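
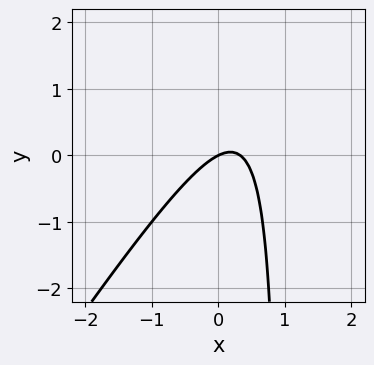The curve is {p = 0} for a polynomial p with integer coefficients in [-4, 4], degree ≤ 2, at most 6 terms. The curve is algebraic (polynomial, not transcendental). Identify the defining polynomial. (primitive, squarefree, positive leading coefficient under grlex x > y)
deg p = 2.
From the axis intercepts and sections: it meets the x-axis at x = 0 (among the integer gridlines); it crosses the y-axis at the gridline y = 0.
Matching integer coefficients to the picture gives p.

3*x^2 - 2*x*y - x + 2*y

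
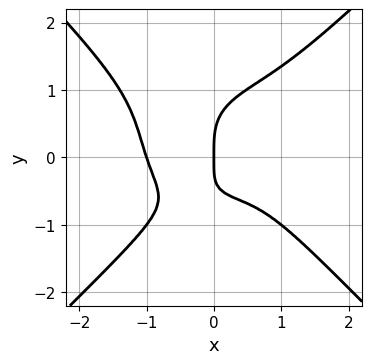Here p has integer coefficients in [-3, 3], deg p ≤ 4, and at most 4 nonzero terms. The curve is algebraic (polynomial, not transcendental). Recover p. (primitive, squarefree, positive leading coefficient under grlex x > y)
First, deg p = 4.
Next, against the integer gridlines: the x-axis gridline crossings are at x ∈ {-1, 0}; it meets the y-axis at y = 0 (among the integer gridlines).
Finally, solving for integer coefficients yields p as stated.

x^4 - y^4 + x*y + x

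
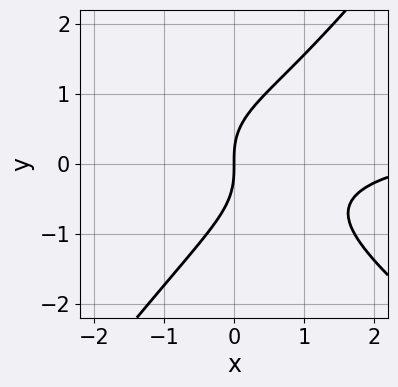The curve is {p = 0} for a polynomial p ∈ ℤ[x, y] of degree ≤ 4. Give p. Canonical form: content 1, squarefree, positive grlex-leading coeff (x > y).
2*x^2*y + x*y^2 - 2*y^3 - x^2 + 3*x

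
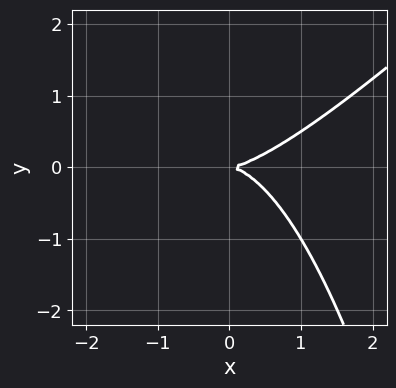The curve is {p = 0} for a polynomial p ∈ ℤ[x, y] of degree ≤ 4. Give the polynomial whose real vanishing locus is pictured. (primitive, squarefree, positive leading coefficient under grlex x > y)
x^3 - x^2*y - 2*y^2

(a) The degree is 3 — no degree-2 curve has this shape.
(b) Checking where it meets the axes: it meets the x-axis at x = 0 (among the integer gridlines); it crosses the y-axis at the gridline y = 0.
(c) The integer polynomial consistent with all of this is the stated p.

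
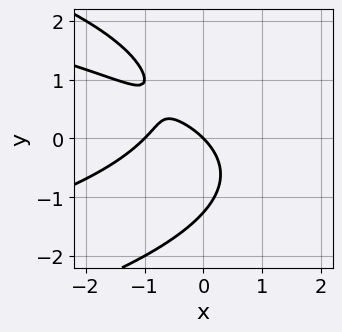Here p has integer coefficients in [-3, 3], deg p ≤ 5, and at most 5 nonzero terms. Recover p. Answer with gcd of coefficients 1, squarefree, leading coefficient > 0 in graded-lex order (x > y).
y^4 + 3*x*y^2 + 2*x^2 + 2*x + 2*y

1. The degree is 4 — a generic line meets the curve in up to 4 points.
2. From the axis intercepts and sections: among the integer gridlines, it crosses the x-axis at x ∈ {-1, 0}; one y-axis crossing is at y = 0.
3. Putting this together gives p.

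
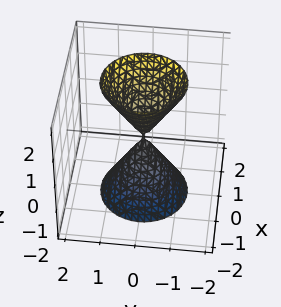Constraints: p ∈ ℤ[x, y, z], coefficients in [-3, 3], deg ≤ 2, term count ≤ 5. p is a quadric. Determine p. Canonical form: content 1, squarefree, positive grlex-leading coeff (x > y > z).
3*x^2 + 3*y^2 - z^2

First, there are 2 components. Treating them together as one polynomial.
Next, the degree is 2 — two nappes meeting at a single point; a quadric.
Then, symmetry: the z-axis is an axis of rotation, so x and y enter only as x² + y²; the z ↦ −z reflection is a symmetry, so z appears only in even powers.
Then, from the axis intercepts and sections: it meets the z-axis at z = 0 (among the integer gridlines); a circular section at z = 2 has radius between 1 and 2; one x-axis crossing is at x = 0.
Finally, putting this together gives p.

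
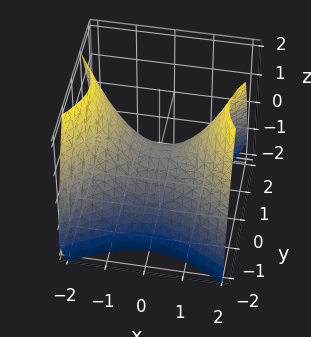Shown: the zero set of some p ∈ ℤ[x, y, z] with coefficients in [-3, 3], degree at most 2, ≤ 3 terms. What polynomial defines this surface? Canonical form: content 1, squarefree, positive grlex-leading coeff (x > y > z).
2*x^2 - 3*y^2 - 3*z

The degree is 2 — a hyperbolic paraboloid; a quadric.
Symmetries: mirror symmetry x ↦ −x ⇒ only even powers of x; the y ↦ −y reflection is a symmetry, so y appears only in even powers.
Against the integer gridlines: it meets the z-axis at z = 0 (among the integer gridlines); one x-axis crossing is at x = 0.
Assembling these constraints gives the stated polynomial.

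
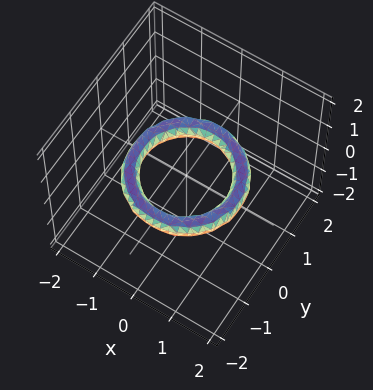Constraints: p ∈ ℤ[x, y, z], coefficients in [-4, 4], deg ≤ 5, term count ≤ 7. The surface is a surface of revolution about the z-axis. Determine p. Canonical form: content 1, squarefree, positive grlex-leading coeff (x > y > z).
1. Degree: a generic line meets the surface in up to 4 points, so deg p = 4.
2. Symmetry: every cross-section ⟂ z is a circle, so x, y appear only via x² + y².
3. Against the integer gridlines: a circular section at z = 0 has radius exactly 1; the surface avoids every integer z-axis point in the box.
4. Matching integer coefficients to the picture gives p. Check: (1, 0, 0) on the x-axis lies on the surface, and p(1, 0, 0) = 0. ✓

x^4 + 2*x^2*y^2 + y^4 - 3*x^2 - 3*y^2 + 3*z^2 + 2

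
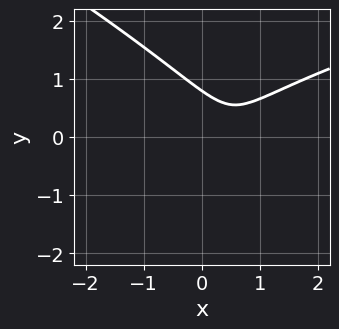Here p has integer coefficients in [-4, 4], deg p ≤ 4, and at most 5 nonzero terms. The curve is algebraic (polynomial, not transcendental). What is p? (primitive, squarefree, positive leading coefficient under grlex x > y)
x*y^2 + 2*y^3 - 2*x^2 + 2*x - 1

(a) Degree: the shape is more complex than any degree-2 curve, so deg p = 3.
(b) Reading off the gridlines: no x-intercept at any integer in the box.
(c) Putting this together gives p.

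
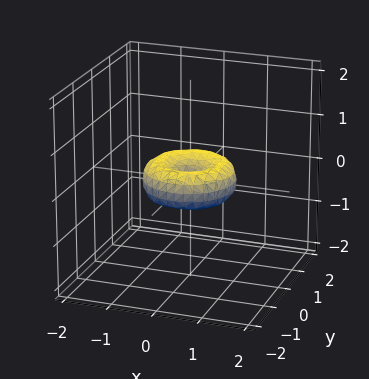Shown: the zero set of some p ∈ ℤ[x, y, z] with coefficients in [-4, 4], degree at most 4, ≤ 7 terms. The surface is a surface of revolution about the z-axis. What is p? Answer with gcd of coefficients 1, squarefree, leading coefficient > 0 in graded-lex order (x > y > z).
The degree is 4 — a generic line meets the surface in up to 4 points.
Symmetries: the surface is invariant under rotation about z: p = q(x² + y², z).
Observable constraints: it meets the z-axis at z = 0 (among the integer gridlines); the x-axis gridline crossings are at x ∈ {-1, 0, 1}; a circular section at z = 0 has radius exactly 1.
Together with the visible shape, these determine p as stated.

2*x^4 + 4*x^2*y^2 + 2*y^4 - 2*x^2 - 2*y^2 + 3*z^2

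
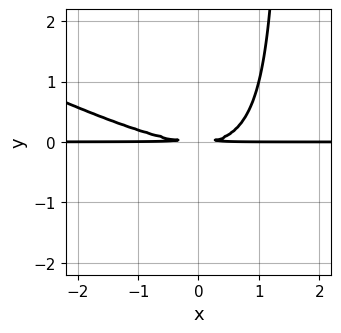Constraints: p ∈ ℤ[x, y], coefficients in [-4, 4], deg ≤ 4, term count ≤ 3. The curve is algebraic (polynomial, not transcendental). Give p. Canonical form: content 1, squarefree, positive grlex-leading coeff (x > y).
1. deg p = 3.
2. From the axis intercepts and sections: every point of the x-axis in the box is on the curve.
3. The integer polynomial consistent with all of this is the stated p.

x^2*y + 2*x*y^2 - 3*y^2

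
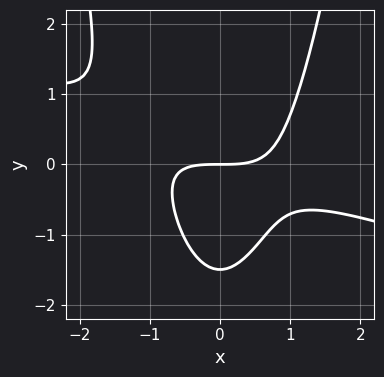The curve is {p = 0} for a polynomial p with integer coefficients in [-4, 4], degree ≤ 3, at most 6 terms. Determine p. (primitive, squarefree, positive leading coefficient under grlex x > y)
x^3 + 3*x^2*y - 2*y^2 - 3*y

1. deg p = 3. The shape is more complex than any degree-2 curve.
2. Checking where it meets the axes: it meets the x-axis at x = 0 (among the integer gridlines); it meets the y-axis at y = 0 (among the integer gridlines).
3. These observations pin down the coefficients.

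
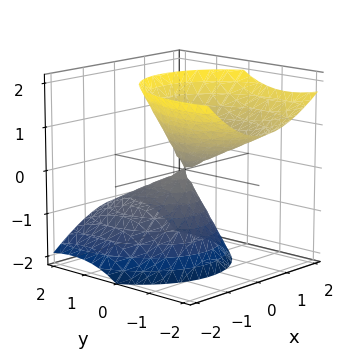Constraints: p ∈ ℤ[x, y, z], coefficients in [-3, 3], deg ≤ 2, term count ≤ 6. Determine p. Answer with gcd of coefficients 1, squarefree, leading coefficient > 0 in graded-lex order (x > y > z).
I count 2 distinct pieces. They look like related sheets of one shape, so recover p as a whole.
The degree is 2 — the shape is more complex than any degree-1 surface.
Against the integer gridlines: it crosses the z-axis at the gridline z = 0; one x-axis crossing is at x = 0; one y-axis crossing is at y = 0.
Together with the visible shape, these determine p as stated.

3*x^2 - x*z + 2*y^2 + 3*y*z - 2*z^2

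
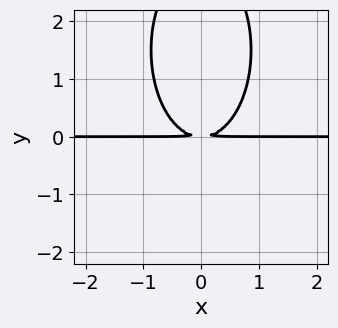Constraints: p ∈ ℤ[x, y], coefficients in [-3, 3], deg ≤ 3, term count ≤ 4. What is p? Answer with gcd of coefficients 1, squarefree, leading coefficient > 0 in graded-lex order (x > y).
3*x^2*y + y^3 - 3*y^2

deg p = 3. The shape is more complex than any degree-2 curve.
Symmetries: mirror symmetry x ↦ −x ⇒ only even powers of x.
Observable constraints: every point of the x-axis in the box is on the curve.
Matching integer coefficients to the picture gives p.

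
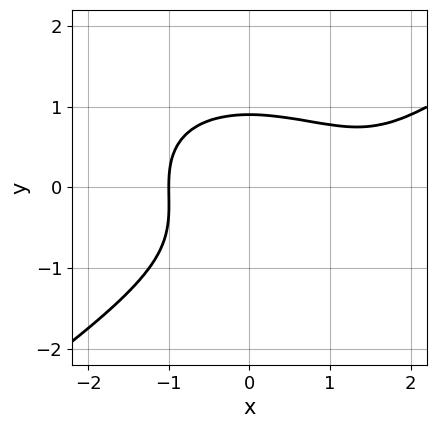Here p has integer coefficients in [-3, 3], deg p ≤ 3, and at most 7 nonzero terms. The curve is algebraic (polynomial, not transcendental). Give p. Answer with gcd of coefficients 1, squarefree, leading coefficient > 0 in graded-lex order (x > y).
First, degree: a generic line meets the curve in up to 3 points, so deg p = 3.
Next, checking where it meets the axes: it meets the x-axis at x = -1 (among the integer gridlines).
Finally, these observations pin down the coefficients.

x^3 - 3*y^3 - 2*x^2 - y^2 + 3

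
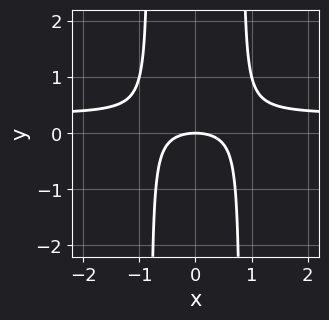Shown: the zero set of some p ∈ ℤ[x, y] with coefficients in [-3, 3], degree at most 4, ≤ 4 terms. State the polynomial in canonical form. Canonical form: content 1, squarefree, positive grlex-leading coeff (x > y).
1. deg p = 3.
2. Symmetries: mirror symmetry x ↦ −x ⇒ only even powers of x.
3. Checking where it meets the axes: it meets the y-axis at y = 0 (among the integer gridlines); it crosses the x-axis at the gridline x = 0.
4. These observations pin down the coefficients.

3*x^2*y - x^2 - 2*y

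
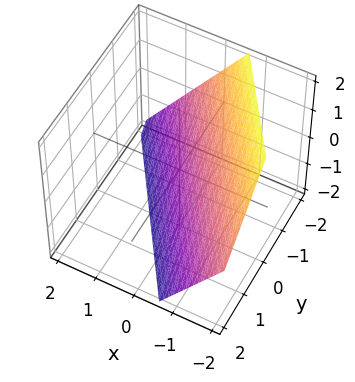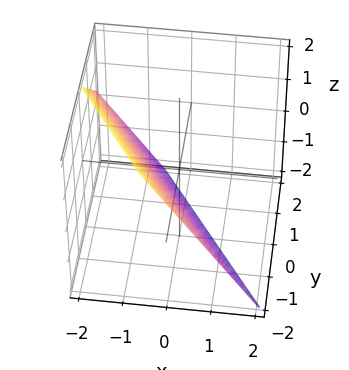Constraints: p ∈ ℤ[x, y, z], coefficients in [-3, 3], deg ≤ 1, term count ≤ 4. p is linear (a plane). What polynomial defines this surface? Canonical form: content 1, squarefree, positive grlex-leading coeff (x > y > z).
3*x + 2*y + 2*z + 2

First, degree: every cross-section is a straight line — this is a plane, so deg p = 1.
Next, from the visible intercepts: it crosses the z-axis at the gridline z = -1; it crosses the y-axis at the gridline y = -1.
Finally, putting this together gives p.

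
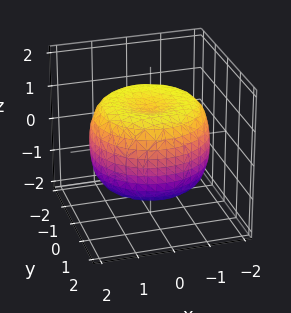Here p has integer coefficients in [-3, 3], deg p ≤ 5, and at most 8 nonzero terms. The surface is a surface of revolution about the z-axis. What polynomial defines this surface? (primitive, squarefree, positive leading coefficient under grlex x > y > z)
(a) The degree is 4 — a generic line meets the surface in up to 4 points.
(b) Symmetry: every cross-section ⟂ z is a circle, so x, y appear only via x² + y².
(c) Observable constraints: the z-axis gridline crossings are at z ∈ {-1, 1}; a circular section at z = -1 has radius between 1 and 2.
(d) These observations pin down the coefficients.

x^4 + 2*x^2*y^2 + y^4 - 2*x^2 - 2*y^2 + 2*z^2 - 2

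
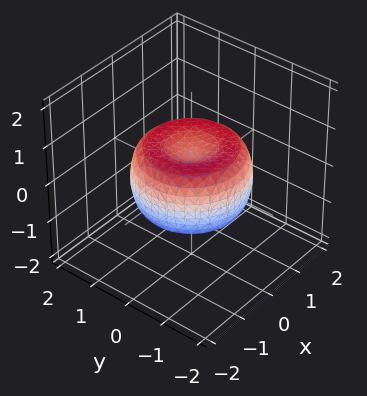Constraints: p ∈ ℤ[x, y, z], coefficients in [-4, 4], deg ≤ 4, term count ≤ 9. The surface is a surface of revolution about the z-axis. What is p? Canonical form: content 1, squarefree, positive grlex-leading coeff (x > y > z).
2*x^4 + 4*x^2*y^2 + 2*y^4 - 3*x^2 - 3*y^2 + 3*z^2 - 1

1. Degree: the shape is more complex than any degree-3 surface, so deg p = 4.
2. Symmetries: rotational symmetry about the z-axis ⇒ p depends on x, y only through x² + y².
3. From the axis intercepts and sections: a circular section at z = 0 has radius between 1 and 2.
4. Solving for integer coefficients yields p as stated.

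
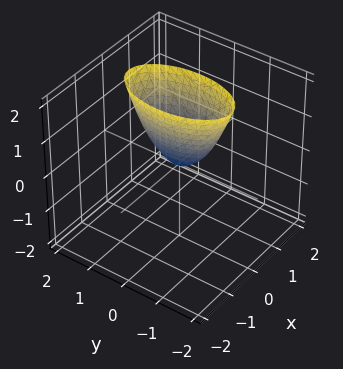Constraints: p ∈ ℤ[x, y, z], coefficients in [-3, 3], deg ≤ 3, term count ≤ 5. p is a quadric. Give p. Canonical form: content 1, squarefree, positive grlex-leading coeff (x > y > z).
The degree is 2 — a paraboloid; a quadric.
Symmetries: it's symmetric under y → −y, forcing even powers of y; the x ↦ −x reflection is a symmetry, so x appears only in even powers.
From the visible intercepts: it meets the z-axis at z = 0 (among the integer gridlines); it crosses the y-axis at the gridline y = 0; one x-axis crossing is at x = 0.
Assembling these constraints gives the stated polynomial.

3*x^2 + y^2 - z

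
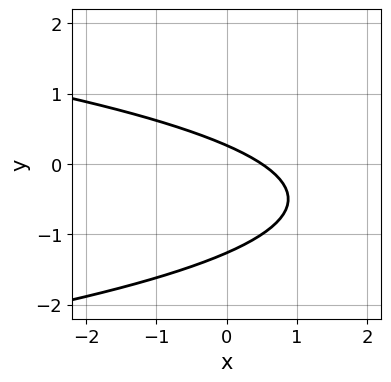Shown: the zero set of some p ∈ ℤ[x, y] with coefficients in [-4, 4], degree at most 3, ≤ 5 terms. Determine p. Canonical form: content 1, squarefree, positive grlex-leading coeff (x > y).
The degree is 2 — a generic line meets the curve in up to 2 points.
Solving for integer coefficients yields p as stated.

3*y^2 + 2*x + 3*y - 1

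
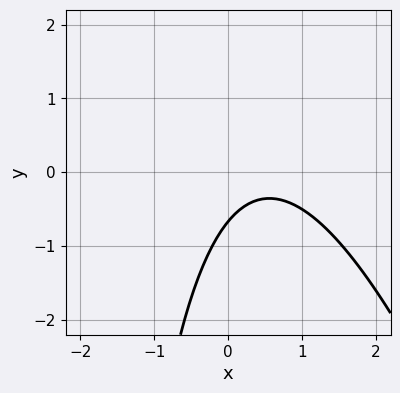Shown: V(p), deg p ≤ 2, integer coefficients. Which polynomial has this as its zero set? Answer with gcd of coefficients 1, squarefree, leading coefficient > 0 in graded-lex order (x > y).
3*x^2 + x*y - 3*x + 3*y + 2

deg p = 2.
Reading off the gridlines: no x-intercept at any integer in the box.
The integer polynomial consistent with all of this is the stated p.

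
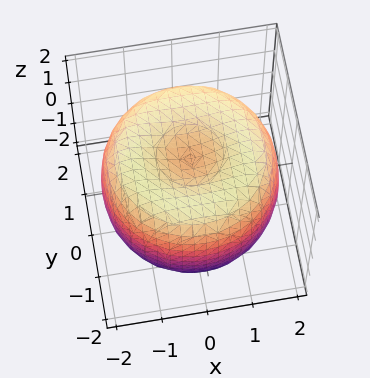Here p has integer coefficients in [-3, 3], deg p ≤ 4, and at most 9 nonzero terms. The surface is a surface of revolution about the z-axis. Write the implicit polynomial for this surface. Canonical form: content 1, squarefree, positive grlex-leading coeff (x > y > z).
First, deg p = 4. A generic line meets the surface in up to 4 points.
Then, symmetry: every cross-section ⟂ z is a circle, so x, y appear only via x² + y².
Then, checking where it meets the axes: a circular section at z = 0 has radius between 1 and 2; the z-axis gridline crossings are at z ∈ {-1, 1}.
Finally, together with the visible shape, these determine p as stated.

x^4 + 2*x^2*y^2 + y^4 - 3*x^2 - 3*y^2 + 2*z^2 - 2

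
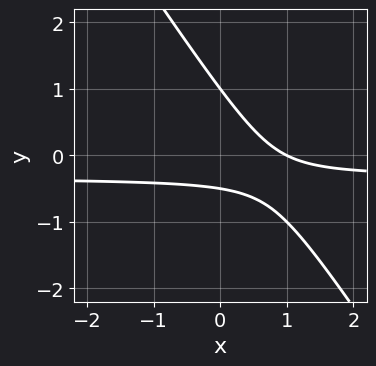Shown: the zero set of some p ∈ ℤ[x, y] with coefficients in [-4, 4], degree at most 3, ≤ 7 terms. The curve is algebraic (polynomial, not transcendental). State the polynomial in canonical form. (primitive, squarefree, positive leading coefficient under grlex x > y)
3*x*y + 2*y^2 + x - y - 1

(a) deg p = 2. A generic line meets the curve in up to 2 points.
(b) Observable constraints: it meets the x-axis at x = 1 (among the integer gridlines); it crosses the y-axis at the gridline y = 1.
(c) Solving for integer coefficients yields p as stated.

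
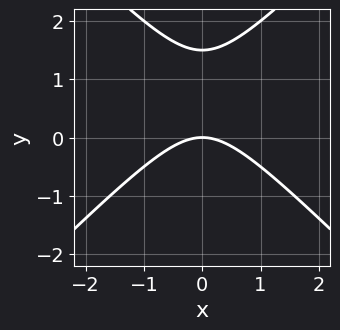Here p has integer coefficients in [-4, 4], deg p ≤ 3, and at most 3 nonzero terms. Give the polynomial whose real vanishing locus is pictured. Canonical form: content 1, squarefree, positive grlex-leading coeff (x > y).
(a) Degree: the shape is more complex than any degree-1 curve, so deg p = 2.
(b) Symmetries: the x ↦ −x reflection is a symmetry, so x appears only in even powers.
(c) Observable constraints: it crosses the x-axis at the gridline x = 0; it crosses the y-axis at the gridline y = 0.
(d) The integer polynomial consistent with all of this is the stated p.

2*x^2 - 2*y^2 + 3*y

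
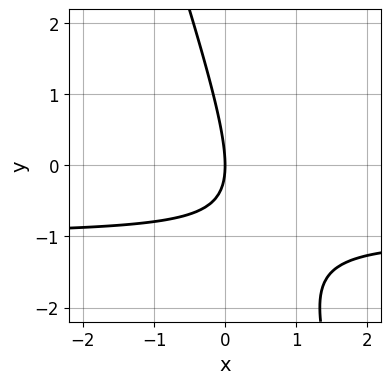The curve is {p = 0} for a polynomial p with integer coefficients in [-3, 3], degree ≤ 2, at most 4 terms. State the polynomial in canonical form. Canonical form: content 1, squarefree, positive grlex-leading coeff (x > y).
3*x*y + y^2 + 3*x

First, deg p = 2.
Then, reading off the gridlines: it crosses the x-axis at the gridline x = 0; it meets the y-axis at y = 0 (among the integer gridlines).
Finally, the integer polynomial consistent with all of this is the stated p.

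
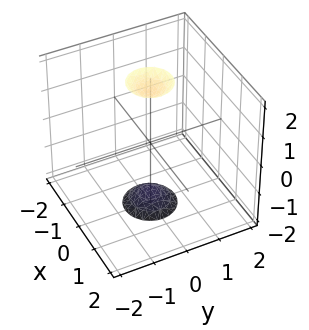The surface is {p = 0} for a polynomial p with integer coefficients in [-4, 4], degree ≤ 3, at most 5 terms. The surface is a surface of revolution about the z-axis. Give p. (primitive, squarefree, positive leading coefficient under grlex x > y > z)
First, the picture has 2 separate pieces. They look like related sheets of one shape, so recover p as a whole.
Then, deg p = 2. No degree-1 surface has this shape.
Then, symmetries: rotational symmetry about the z-axis ⇒ p depends on x, y only through x² + y².
Next, against the integer gridlines: no y-intercept at any integer in the box; a circular section at z = -2 has radius between 0 and 1; it misses every integer gridline on the x-axis.
Finally, putting this together gives p.

3*x^2 + 3*y^2 - z^2 + 3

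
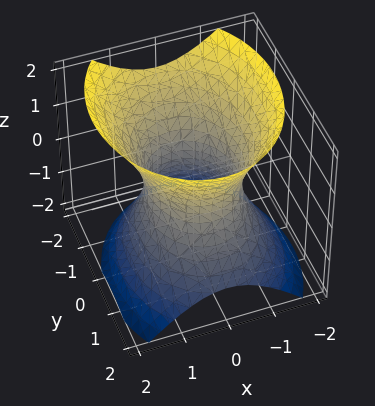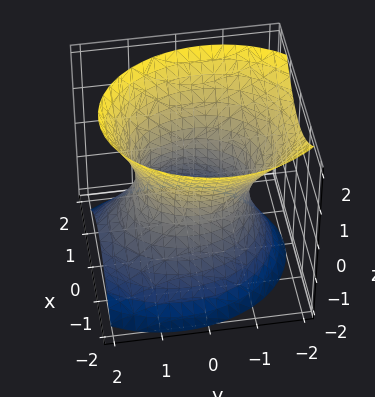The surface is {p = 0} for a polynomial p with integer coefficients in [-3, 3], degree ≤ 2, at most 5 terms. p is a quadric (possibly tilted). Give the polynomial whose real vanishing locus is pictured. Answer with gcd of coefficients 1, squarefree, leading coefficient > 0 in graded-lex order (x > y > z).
3*x^2 + 2*y^2 + y*z - 2*z^2 - 3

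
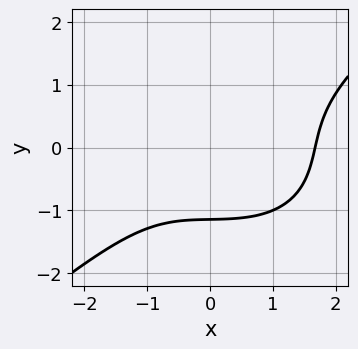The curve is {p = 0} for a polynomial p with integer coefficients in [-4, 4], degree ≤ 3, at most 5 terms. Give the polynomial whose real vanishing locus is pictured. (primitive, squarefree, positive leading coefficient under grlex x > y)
x^3 - 2*y^3 - x*y - x - 3

1. The degree is 3 — a generic line meets the curve in up to 3 points.
2. The integer polynomial consistent with all of this is the stated p.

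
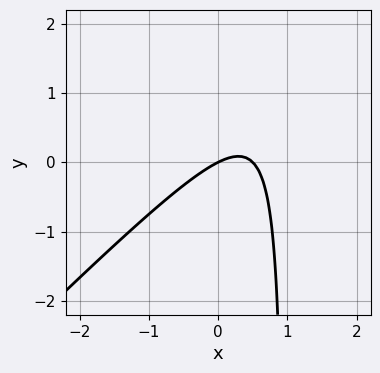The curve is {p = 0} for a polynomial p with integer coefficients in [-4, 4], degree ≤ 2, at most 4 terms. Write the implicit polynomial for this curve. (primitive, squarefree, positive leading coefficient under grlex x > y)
First, the degree is 2 — the shape is more complex than any degree-1 curve.
Next, from the axis intercepts and sections: it meets the x-axis at x = 0 (among the integer gridlines); it meets the y-axis at y = 0 (among the integer gridlines).
Finally, together with the visible shape, these determine p as stated.

2*x^2 - 2*x*y - x + 2*y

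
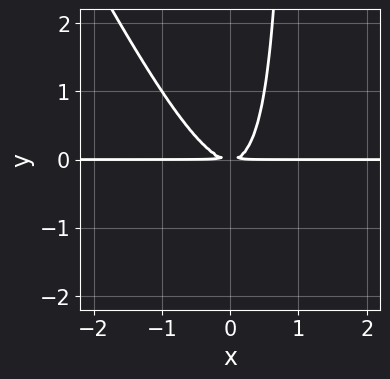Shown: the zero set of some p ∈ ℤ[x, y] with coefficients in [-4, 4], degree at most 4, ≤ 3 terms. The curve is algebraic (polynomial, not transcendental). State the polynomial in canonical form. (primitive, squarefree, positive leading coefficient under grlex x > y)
2*x^2*y + x*y^2 - y^2

1. Degree: no degree-2 curve has this shape, so deg p = 3.
2. Against the integer gridlines: every point of the x-axis in the box is on the curve.
3. Assembling these constraints gives the stated polynomial.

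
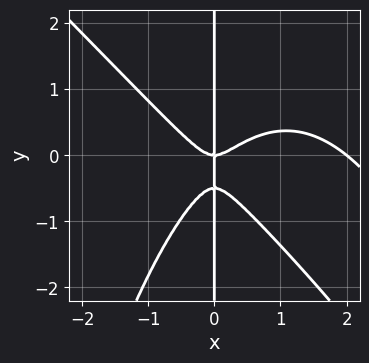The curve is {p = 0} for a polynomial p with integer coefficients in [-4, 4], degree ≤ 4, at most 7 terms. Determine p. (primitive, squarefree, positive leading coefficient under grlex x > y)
x^4 + x^3*y - 2*x^3 + 2*x*y^2 + x*y

The degree is 4 — a generic line meets the curve in up to 4 points.
Reading off the gridlines: the visible y-axis segment lies entirely on the curve; among the integer gridlines, it crosses the x-axis at x ∈ {0, 2}.
Matching integer coefficients to the picture gives p.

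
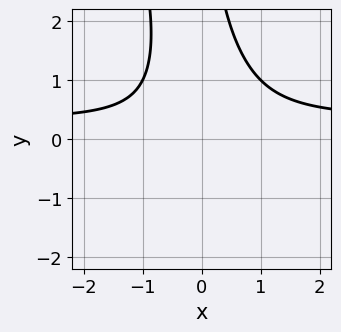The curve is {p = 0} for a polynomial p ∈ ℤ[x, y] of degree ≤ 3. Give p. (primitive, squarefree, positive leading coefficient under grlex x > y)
First, degree: a generic line meets the curve in up to 3 points, so deg p = 3.
Then, checking where it meets the axes: no y-intercept at any integer in the box; the curve avoids every integer x-axis point in the box.
Finally, solving for integer coefficients yields p as stated.

3*x^2*y + x*y^2 - x^2 - x*y - 2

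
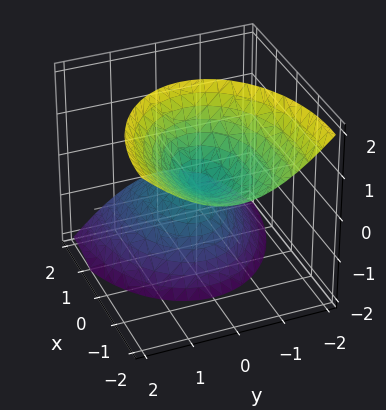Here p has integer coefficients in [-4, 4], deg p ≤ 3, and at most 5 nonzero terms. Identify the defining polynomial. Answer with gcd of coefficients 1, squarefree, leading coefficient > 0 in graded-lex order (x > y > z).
x^2 + 2*x*z + 2*y^2 - z^2

1. There are 2 components. Treating them together as one polynomial.
2. Degree: a generic line meets the surface in up to 2 points, so deg p = 2.
3. Checking where it meets the axes: one y-axis crossing is at y = 0; it crosses the x-axis at the gridline x = 0; it meets the z-axis at z = 0 (among the integer gridlines).
4. Putting this together gives p.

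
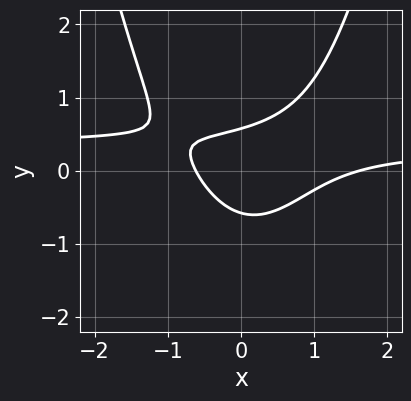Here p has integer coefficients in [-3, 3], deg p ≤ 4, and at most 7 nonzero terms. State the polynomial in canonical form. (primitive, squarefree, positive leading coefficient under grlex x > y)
(a) The degree is 3 — the shape is more complex than any degree-2 curve.
(b) The integer polynomial consistent with all of this is the stated p.

3*x^2*y - x^2 - 3*y^2 + x + 1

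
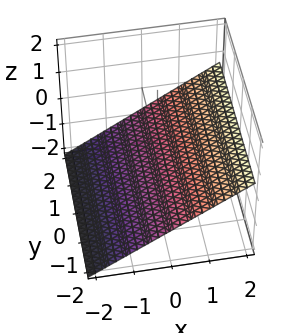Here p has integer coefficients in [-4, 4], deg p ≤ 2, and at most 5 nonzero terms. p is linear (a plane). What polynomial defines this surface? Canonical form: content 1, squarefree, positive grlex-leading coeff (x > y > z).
2*x - 3*z - 2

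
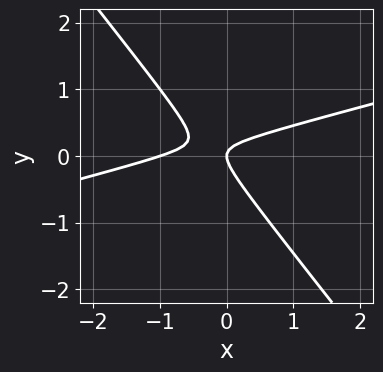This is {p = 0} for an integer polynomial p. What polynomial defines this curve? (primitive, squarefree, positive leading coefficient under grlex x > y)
Degree: a generic line meets the curve in up to 2 points, so deg p = 2.
From the axis intercepts and sections: it meets the y-axis at y = 0 (among the integer gridlines); among the integer gridlines, it crosses the x-axis at x ∈ {-1, 0}.
These observations pin down the coefficients.

x^2 - 3*x*y - 3*y^2 + x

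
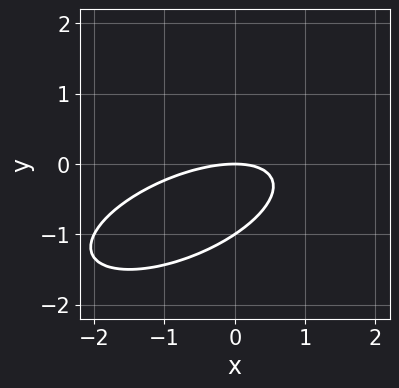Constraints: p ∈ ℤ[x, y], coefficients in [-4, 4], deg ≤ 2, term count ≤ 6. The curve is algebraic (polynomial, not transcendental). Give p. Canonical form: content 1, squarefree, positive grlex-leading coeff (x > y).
x^2 - 2*x*y + 3*y^2 + 3*y

First, the degree is 2 — a generic line meets the curve in up to 2 points.
Then, reading off the gridlines: it meets the x-axis at x = 0 (among the integer gridlines); the y-axis gridline crossings are at y ∈ {-1, 0}.
Finally, the integer polynomial consistent with all of this is the stated p.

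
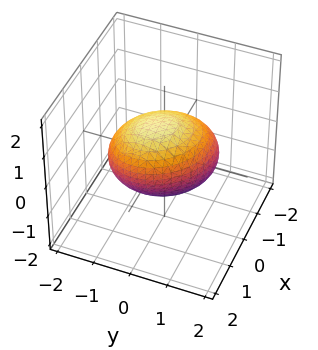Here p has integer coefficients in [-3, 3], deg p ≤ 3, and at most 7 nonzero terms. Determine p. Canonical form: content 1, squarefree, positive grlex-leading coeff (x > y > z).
First, deg p = 2.
Finally, solving for integer coefficients yields p as stated.

2*x^2 + x*y - x*z + 2*y^2 + 2*z^2 - 3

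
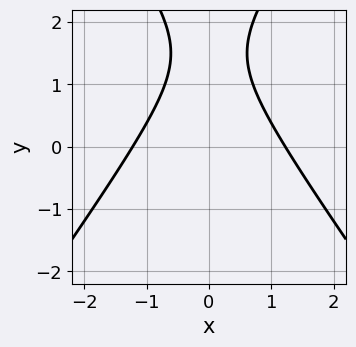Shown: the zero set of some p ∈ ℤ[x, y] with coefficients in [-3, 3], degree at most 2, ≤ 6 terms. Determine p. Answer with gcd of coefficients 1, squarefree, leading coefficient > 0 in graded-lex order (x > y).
(a) The degree is 2 — no degree-1 curve has this shape.
(b) Symmetries: it's symmetric under x → −x, forcing even powers of x.
(c) Observable constraints: the curve avoids every integer y-axis point in the box.
(d) Fitting integer coefficients to these (and the overall shape) gives p.

2*x^2 - y^2 + 3*y - 3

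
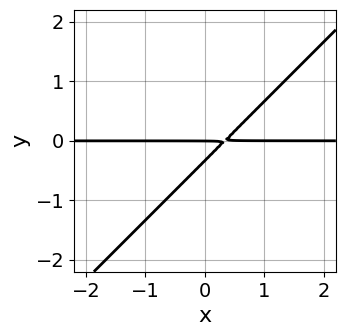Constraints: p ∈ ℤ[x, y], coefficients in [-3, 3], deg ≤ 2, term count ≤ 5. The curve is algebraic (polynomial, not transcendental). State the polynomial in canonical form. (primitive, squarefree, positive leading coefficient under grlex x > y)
3*x*y - 3*y^2 - y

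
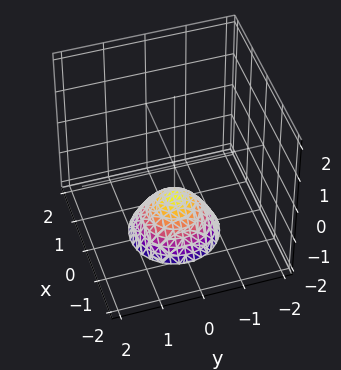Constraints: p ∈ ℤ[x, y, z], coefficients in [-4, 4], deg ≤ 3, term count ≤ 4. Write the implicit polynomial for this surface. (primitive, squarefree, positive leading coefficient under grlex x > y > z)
x^2 + y^2 + z + 1

deg p = 2. A generic line meets the surface in up to 2 points.
Symmetries: the z-axis is an axis of rotation, so x and y enter only as x² + y².
From the axis intercepts and sections: a circular section at z = -2 has radius exactly 1; it misses every integer gridline on the x-axis; no y-intercept at any integer in the box; it crosses the z-axis at the gridline z = -1.
The integer polynomial consistent with all of this is the stated p.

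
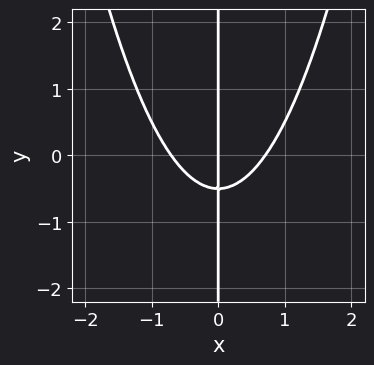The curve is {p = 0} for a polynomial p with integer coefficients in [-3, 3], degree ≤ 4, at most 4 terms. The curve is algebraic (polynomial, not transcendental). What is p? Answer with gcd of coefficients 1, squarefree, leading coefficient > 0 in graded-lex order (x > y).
2*x^3 - 2*x*y - x

First, deg p = 3. A generic line meets the curve in up to 3 points.
Then, against the integer gridlines: one x-axis crossing is at x = 0; every point of the y-axis in the box is on the curve.
Finally, putting this together gives p.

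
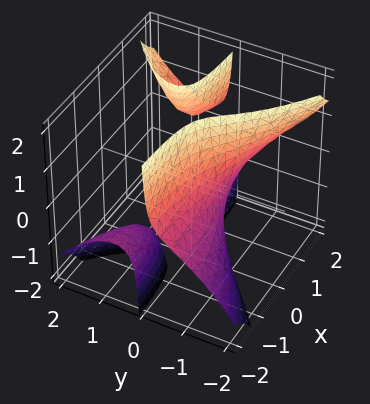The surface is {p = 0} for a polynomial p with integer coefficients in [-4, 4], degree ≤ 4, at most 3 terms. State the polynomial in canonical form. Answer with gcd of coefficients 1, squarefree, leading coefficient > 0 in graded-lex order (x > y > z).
(a) I count 3 distinct pieces.
(b) The degree is 3 — the shape is more complex than any degree-2 surface.
(c) Reading off the gridlines: the surface avoids every integer x-axis point in the box; the surface avoids every integer z-axis point in the box.
(d) Matching integer coefficients to the picture gives p.

3*x*y*z - 2*y^3 - 1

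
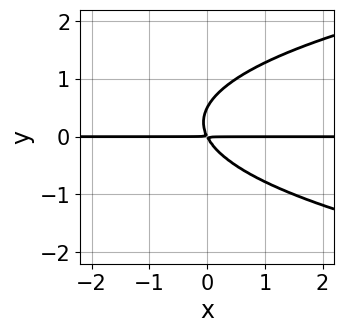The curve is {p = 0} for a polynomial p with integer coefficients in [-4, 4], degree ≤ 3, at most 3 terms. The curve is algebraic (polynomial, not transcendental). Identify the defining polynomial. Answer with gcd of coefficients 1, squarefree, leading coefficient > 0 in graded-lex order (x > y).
2*y^3 - 2*x*y - y^2

(a) Degree: a generic line meets the curve in up to 3 points, so deg p = 3.
(b) From the axis intercepts and sections: the visible x-axis segment lies entirely on the curve.
(c) Fitting integer coefficients to these (and the overall shape) gives p.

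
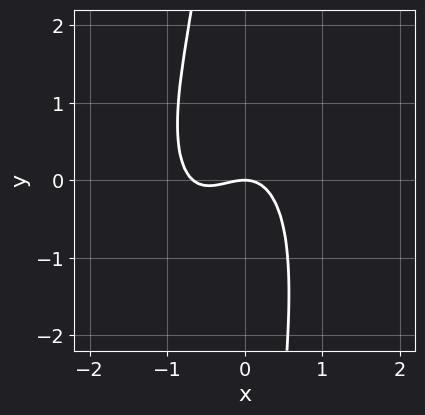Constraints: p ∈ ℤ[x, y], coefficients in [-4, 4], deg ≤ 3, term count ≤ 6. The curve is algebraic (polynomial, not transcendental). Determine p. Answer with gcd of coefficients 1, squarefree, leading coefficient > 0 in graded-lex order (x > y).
3*x^3 - x^2*y + x*y^2 + 2*x^2 + 2*y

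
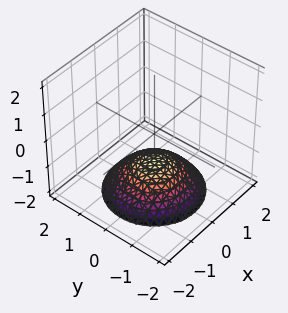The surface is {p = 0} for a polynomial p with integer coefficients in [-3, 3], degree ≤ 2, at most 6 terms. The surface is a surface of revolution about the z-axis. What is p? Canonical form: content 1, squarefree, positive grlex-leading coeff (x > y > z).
Degree: the shape is more complex than any degree-1 surface, so deg p = 2.
By symmetry, every cross-section ⟂ z is a circle, so x, y appear only via x² + y².
From the axis intercepts and sections: a circular section at z = -2 has radius between 1 and 2; it misses every integer gridline on the x-axis; the surface avoids every integer y-axis point in the box.
These observations pin down the coefficients.

x^2 + y^2 + 2*z + 2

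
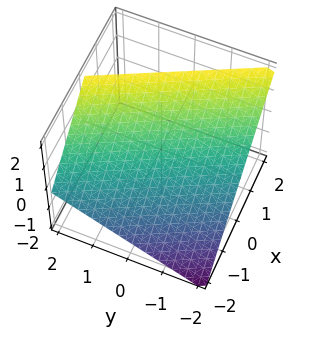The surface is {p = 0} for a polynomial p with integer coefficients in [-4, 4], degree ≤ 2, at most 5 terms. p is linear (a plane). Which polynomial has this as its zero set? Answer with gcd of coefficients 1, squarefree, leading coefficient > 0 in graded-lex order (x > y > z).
2*x + y - 2*z + 2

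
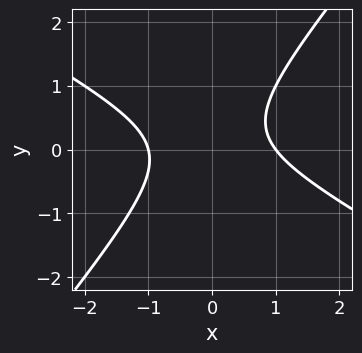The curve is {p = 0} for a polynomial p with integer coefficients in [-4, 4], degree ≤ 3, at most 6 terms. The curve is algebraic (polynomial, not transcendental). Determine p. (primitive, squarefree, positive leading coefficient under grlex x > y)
2*x^2 + 2*x*y - 3*y^2 + y - 2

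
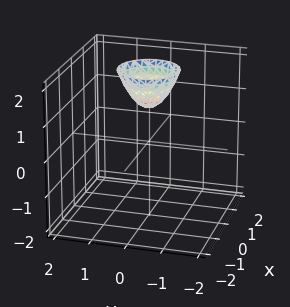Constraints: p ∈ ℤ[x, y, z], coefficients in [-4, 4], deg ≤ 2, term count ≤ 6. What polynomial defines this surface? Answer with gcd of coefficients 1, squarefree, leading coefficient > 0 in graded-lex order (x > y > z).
3*x^2 + 3*y^2 - 2*z + 2

Degree: a generic line meets the surface in up to 2 points, so deg p = 2.
Symmetries: rotational symmetry about the z-axis ⇒ p depends on x, y only through x² + y².
Observable constraints: a circular section at z = 2 has radius between 0 and 1; one z-axis crossing is at z = 1; the surface avoids every integer y-axis point in the box.
These observations pin down the coefficients.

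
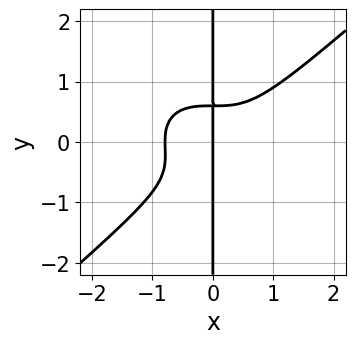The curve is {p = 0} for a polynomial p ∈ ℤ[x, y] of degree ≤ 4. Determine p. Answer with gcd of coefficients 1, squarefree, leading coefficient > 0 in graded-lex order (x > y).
(a) The degree is 4 — no degree-3 curve has this shape.
(b) Against the integer gridlines: one x-axis crossing is at x = 0; every point of the y-axis in the box is on the curve.
(c) Putting this together gives p.

2*x^4 - 3*x*y^3 - x*y^2 + x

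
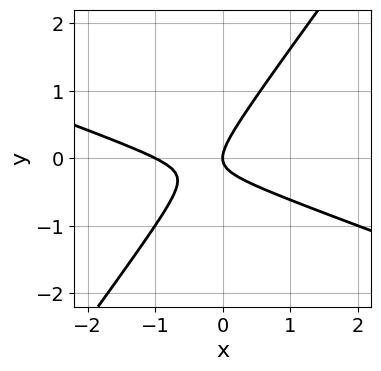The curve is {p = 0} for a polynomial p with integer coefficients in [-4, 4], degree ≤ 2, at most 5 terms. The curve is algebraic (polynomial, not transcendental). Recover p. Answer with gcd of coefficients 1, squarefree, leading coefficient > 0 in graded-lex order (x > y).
x^2 + 2*x*y - 2*y^2 + x

1. deg p = 2. No degree-1 curve has this shape.
2. From the axis intercepts and sections: it crosses the y-axis at the gridline y = 0; among the integer gridlines, it crosses the x-axis at x ∈ {-1, 0}.
3. The integer polynomial consistent with all of this is the stated p.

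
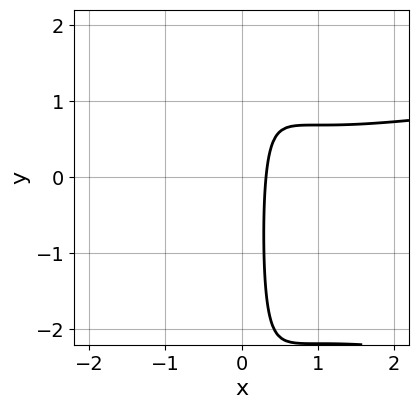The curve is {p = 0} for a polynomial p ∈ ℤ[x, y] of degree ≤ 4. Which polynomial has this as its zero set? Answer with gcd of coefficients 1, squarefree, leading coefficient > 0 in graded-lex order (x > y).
deg p = 4.
Checking where it meets the axes: it misses every integer gridline on the y-axis.
Assembling these constraints gives the stated polynomial.

2*x^2*y^2 - x^3 + 3*x^2*y - 3*x + 1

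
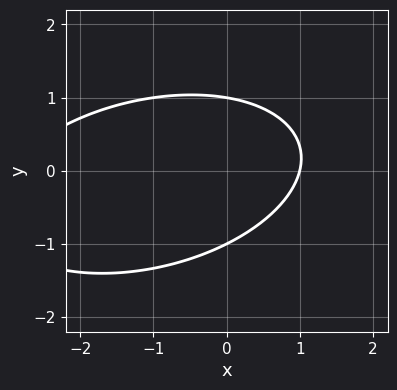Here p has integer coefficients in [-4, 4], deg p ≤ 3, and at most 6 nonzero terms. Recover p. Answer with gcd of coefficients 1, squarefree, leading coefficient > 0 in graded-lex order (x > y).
x^2 - x*y + 3*y^2 + 2*x - 3

1. The degree is 2 — the shape is more complex than any degree-1 curve.
2. Observable constraints: it crosses the x-axis at the gridline x = 1; among the integer gridlines, it crosses the y-axis at y ∈ {-1, 1}.
3. Matching integer coefficients to the picture gives p.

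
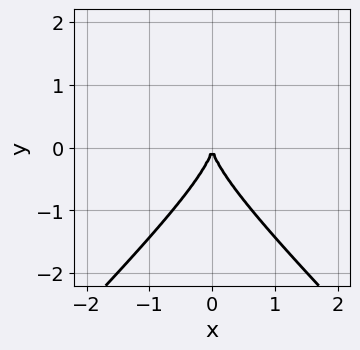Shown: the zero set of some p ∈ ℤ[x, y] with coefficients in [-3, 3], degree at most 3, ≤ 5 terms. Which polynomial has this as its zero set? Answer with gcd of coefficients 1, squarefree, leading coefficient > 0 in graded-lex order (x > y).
(a) The degree is 3 — a generic line meets the curve in up to 3 points.
(b) Symmetries: the x ↦ −x reflection is a symmetry, so x appears only in even powers.
(c) Checking where it meets the axes: it crosses the x-axis at the gridline x = 0; it meets the y-axis at y = 0 (among the integer gridlines).
(d) Solving for integer coefficients yields p as stated.

2*x^2*y - 2*y^3 - 3*x^2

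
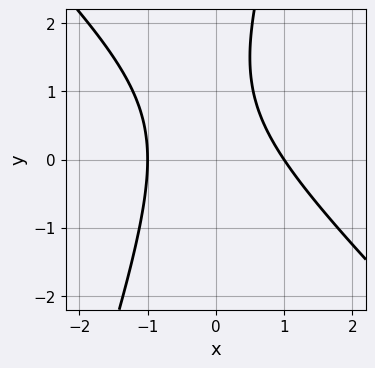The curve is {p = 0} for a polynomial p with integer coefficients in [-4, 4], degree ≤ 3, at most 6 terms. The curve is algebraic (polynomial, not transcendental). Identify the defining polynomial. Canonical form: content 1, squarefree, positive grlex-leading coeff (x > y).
3*x^2 + 2*x*y - y^2 + 2*y - 3

1. Degree: the shape is more complex than any degree-1 curve, so deg p = 2.
2. Reading off the gridlines: no y-intercept at any integer in the box; the x-axis gridline crossings are at x ∈ {-1, 1}.
3. These observations pin down the coefficients.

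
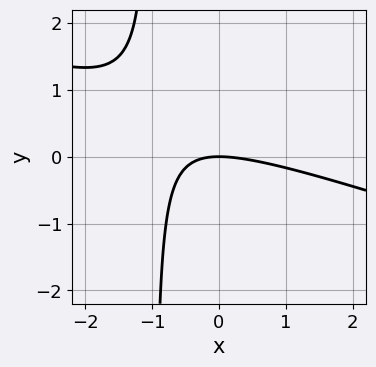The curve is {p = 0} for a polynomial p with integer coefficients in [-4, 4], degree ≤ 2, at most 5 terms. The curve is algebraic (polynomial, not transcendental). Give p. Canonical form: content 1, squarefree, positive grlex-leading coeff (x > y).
x^2 + 3*x*y + 3*y

1. deg p = 2. No degree-1 curve has this shape.
2. From the visible intercepts: it meets the x-axis at x = 0 (among the integer gridlines); it meets the y-axis at y = 0 (among the integer gridlines).
3. These observations pin down the coefficients.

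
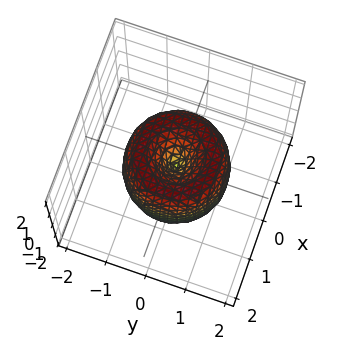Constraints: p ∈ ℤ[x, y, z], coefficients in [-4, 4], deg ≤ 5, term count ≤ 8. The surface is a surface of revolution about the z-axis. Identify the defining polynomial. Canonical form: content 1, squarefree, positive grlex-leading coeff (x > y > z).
2*x^4 + 4*x^2*y^2 + 2*y^4 - 3*x^2 - 3*y^2 + z^2

First, the degree is 4 — the shape is more complex than any degree-3 surface.
Then, symmetry: the surface is invariant under rotation about z: p = q(x² + y², z).
Next, from the axis intercepts and sections: one y-axis crossing is at y = 0; it meets the z-axis at z = 0 (among the integer gridlines).
Finally, assembling these constraints gives the stated polynomial.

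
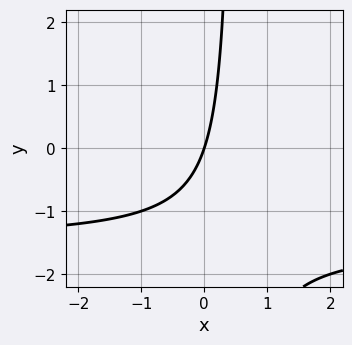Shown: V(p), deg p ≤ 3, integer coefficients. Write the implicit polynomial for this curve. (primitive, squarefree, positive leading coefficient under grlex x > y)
The degree is 2 — no degree-1 curve has this shape.
Observable constraints: one y-axis crossing is at y = 0; one x-axis crossing is at x = 0.
Putting this together gives p.

2*x*y + 3*x - y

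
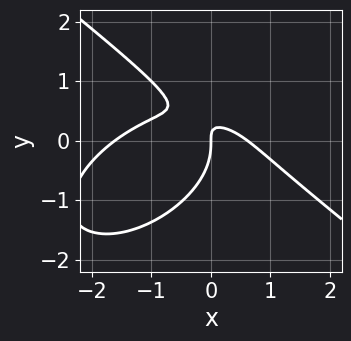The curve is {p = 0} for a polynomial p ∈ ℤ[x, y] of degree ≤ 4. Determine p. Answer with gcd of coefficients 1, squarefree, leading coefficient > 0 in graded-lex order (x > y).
1. deg p = 3. The shape is more complex than any degree-2 curve.
2. Against the integer gridlines: it crosses the x-axis at the gridline x = 0; one y-axis crossing is at y = 0.
3. The integer polynomial consistent with all of this is the stated p.

x^3 + 2*y^3 + x^2 + 3*x*y - x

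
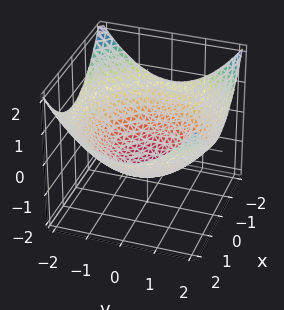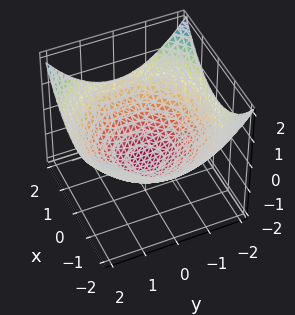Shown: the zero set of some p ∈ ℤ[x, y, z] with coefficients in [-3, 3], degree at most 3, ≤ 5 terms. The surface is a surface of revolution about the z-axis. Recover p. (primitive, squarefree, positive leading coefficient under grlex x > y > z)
x^2 + y^2 - 3*z - 3

First, degree: no degree-1 surface has this shape, so deg p = 2.
Next, symmetry: every cross-section ⟂ z is a circle, so x, y appear only via x² + y².
Next, against the integer gridlines: it meets the z-axis at z = -1 (among the integer gridlines); a circular section at z = 0 has radius between 1 and 2.
Finally, solving for integer coefficients yields p as stated.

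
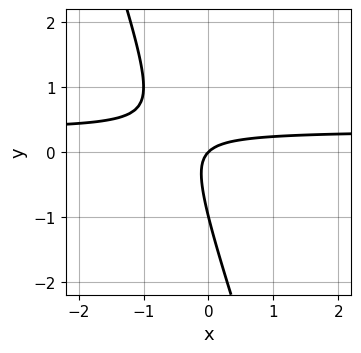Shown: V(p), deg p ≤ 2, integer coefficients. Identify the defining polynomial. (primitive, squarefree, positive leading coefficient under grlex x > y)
First, deg p = 2.
Next, reading off the gridlines: one x-axis crossing is at x = 0; among the integer gridlines, it crosses the y-axis at y ∈ {-1, 0}.
Finally, the integer polynomial consistent with all of this is the stated p.

3*x*y + y^2 - x + y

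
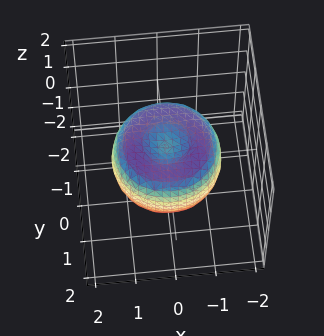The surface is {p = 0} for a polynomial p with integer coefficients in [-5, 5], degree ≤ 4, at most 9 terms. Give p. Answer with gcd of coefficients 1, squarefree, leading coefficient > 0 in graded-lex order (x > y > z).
2*x^4 + 4*x^2*y^2 + 2*y^4 - 3*x^2 - 3*y^2 + 3*z^2 - 1

Degree: no degree-3 surface has this shape, so deg p = 4.
Symmetry: every cross-section ⟂ z is a circle, so x, y appear only via x² + y².
From the visible intercepts: a circular section at z = 0 has radius between 1 and 2.
Solving for integer coefficients yields p as stated.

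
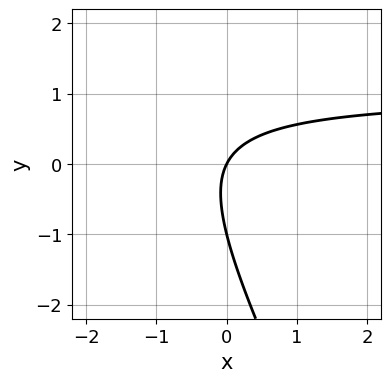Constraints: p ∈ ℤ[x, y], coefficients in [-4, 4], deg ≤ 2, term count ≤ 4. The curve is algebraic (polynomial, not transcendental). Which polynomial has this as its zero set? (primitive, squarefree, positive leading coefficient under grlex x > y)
2*x*y + y^2 - 2*x + y

(a) deg p = 2. A generic line meets the curve in up to 2 points.
(b) From the visible intercepts: it meets the x-axis at x = 0 (among the integer gridlines); among the integer gridlines, it crosses the y-axis at y ∈ {-1, 0}.
(c) Solving for integer coefficients yields p as stated.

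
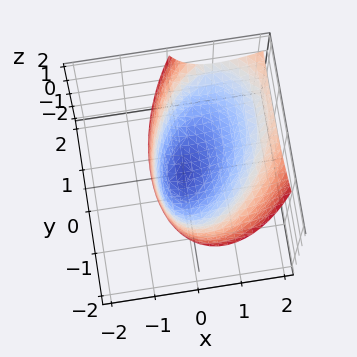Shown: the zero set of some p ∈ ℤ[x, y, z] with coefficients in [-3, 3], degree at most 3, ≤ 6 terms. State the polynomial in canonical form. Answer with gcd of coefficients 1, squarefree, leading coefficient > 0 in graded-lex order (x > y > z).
2*x^2 - x*y - 2*x*z + y^2 - 2*z

1. The degree is 2 — the shape is more complex than any degree-1 surface.
2. Reading off the gridlines: it crosses the y-axis at the gridline y = 0; one z-axis crossing is at z = 0.
3. Assembling these constraints gives the stated polynomial.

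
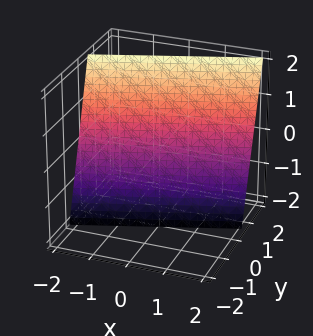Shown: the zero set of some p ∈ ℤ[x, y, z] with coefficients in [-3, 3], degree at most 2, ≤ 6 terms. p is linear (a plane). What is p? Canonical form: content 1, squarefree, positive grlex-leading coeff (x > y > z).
x - 3*y + z + 2

deg p = 1. Every cross-section is a straight line — this is a plane.
From the visible intercepts: it crosses the z-axis at the gridline z = -2; it crosses the x-axis at the gridline x = -2.
Fitting integer coefficients to these (and the overall shape) gives p.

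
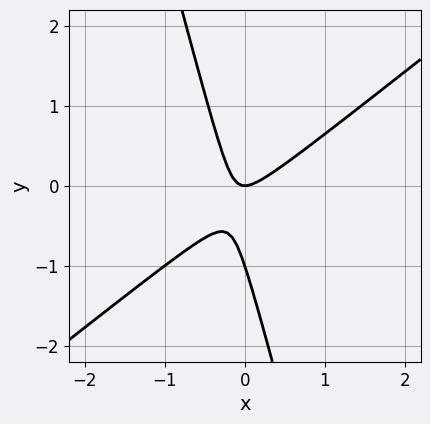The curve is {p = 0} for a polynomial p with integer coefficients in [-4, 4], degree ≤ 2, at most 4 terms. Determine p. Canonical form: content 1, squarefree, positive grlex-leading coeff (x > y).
(a) The degree is 2 — a generic line meets the curve in up to 2 points.
(b) Against the integer gridlines: one x-axis crossing is at x = 0; the y-axis gridline crossings are at y ∈ {-1, 0}.
(c) Assembling these constraints gives the stated polynomial.

3*x^2 - 3*x*y - y^2 - y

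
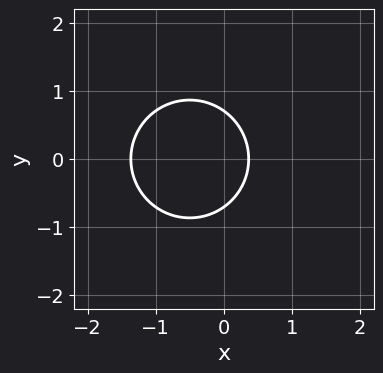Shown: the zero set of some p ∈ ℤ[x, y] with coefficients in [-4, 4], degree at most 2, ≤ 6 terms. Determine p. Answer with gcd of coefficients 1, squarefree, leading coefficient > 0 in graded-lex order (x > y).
First, deg p = 2.
Next, symmetries: it's symmetric under y → −y, forcing even powers of y.
Finally, these observations pin down the coefficients.

2*x^2 + 2*y^2 + 2*x - 1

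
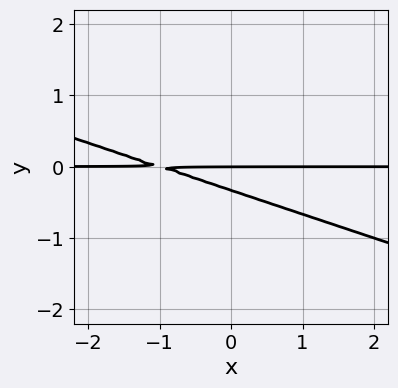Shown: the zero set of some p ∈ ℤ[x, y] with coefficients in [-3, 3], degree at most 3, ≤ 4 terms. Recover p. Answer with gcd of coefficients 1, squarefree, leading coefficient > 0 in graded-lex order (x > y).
x*y + 3*y^2 + y

(a) deg p = 2. No degree-1 curve has this shape.
(b) Observable constraints: the visible x-axis segment lies entirely on the curve; it meets the y-axis at y = 0 (among the integer gridlines).
(c) Putting this together gives p.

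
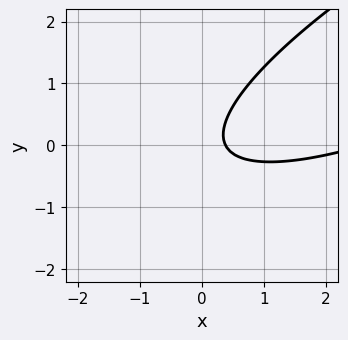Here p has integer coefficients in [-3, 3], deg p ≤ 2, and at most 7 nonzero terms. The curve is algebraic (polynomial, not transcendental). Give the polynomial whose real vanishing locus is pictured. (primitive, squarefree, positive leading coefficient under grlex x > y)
x^2 - 3*x*y + 3*y^2 - 3*x + 1

(a) Degree: no degree-1 curve has this shape, so deg p = 2.
(b) Checking where it meets the axes: no y-intercept at any integer in the box.
(c) Assembling these constraints gives the stated polynomial.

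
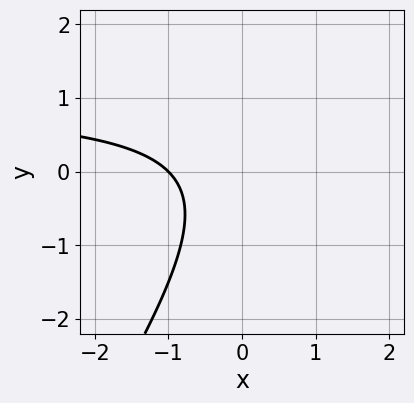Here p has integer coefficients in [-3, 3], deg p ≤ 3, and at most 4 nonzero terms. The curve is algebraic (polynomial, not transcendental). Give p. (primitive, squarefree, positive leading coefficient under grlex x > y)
3*x*y - 2*y^2 - 3*x - 3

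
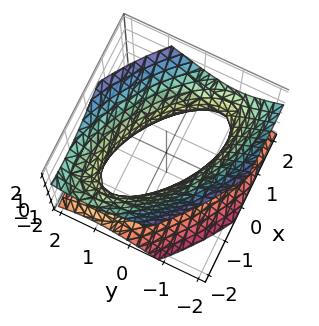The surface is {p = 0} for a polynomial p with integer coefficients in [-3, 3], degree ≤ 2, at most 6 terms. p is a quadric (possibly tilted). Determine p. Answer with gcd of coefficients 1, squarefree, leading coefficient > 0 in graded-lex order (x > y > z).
2*x^2 + 3*x*y + 3*y^2 - 3*z^2 - 3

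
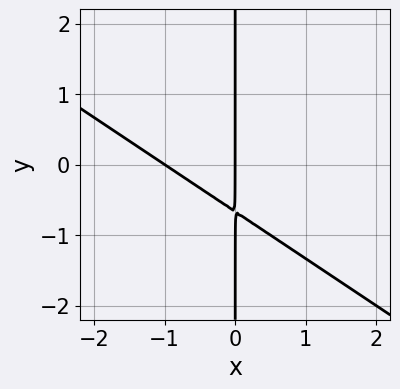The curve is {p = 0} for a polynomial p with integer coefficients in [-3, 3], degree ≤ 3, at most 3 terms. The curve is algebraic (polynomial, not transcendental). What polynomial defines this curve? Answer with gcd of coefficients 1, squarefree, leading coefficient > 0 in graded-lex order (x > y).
(a) The degree is 2 — a generic line meets the curve in up to 2 points.
(b) From the axis intercepts and sections: the x-axis gridline crossings are at x ∈ {-1, 0}; every point of the y-axis in the box is on the curve.
(c) Together with the visible shape, these determine p as stated.

2*x^2 + 3*x*y + 2*x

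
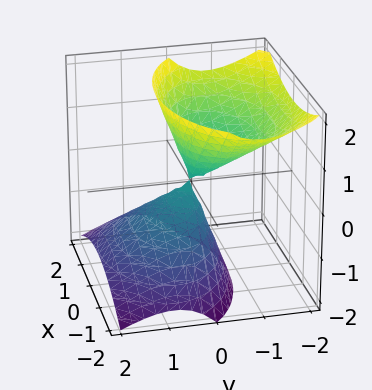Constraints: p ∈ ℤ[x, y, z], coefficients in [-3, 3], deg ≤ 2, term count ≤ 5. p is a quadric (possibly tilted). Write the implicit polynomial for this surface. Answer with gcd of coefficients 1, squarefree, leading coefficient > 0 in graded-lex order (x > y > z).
(a) I count 2 distinct pieces. They look like related sheets of one shape, so recover p as a whole.
(b) The degree is 2 — a generic line meets the surface in up to 2 points.
(c) From the axis intercepts and sections: it meets the y-axis at y = 0 (among the integer gridlines); it meets the x-axis at x = 0 (among the integer gridlines); one z-axis crossing is at z = 0.
(d) Solving for integer coefficients yields p as stated.

x^2 + 2*y^2 + 2*y*z - z^2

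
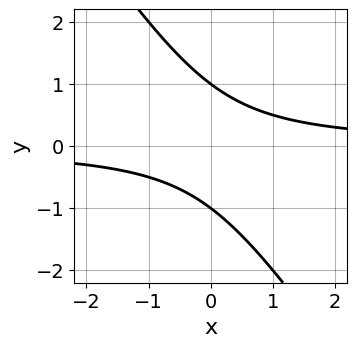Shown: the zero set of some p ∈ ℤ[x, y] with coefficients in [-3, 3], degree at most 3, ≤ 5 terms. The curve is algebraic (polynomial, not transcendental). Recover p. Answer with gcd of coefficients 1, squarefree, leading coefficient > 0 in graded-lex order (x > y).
First, degree: the shape is more complex than any degree-1 curve, so deg p = 2.
Then, against the integer gridlines: no x-intercept at any integer in the box; the y-axis gridline crossings are at y ∈ {-1, 1}.
Finally, fitting integer coefficients to these (and the overall shape) gives p.

3*x*y + 2*y^2 - 2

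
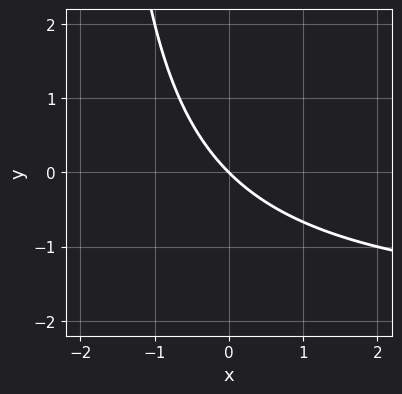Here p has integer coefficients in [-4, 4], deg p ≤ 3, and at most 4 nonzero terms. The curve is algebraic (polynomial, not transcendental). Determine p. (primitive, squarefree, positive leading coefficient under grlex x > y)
Degree: no degree-1 curve has this shape, so deg p = 2.
Against the integer gridlines: it meets the x-axis at x = 0 (among the integer gridlines); it crosses the y-axis at the gridline y = 0.
Together with the visible shape, these determine p as stated.

x*y + 2*x + 2*y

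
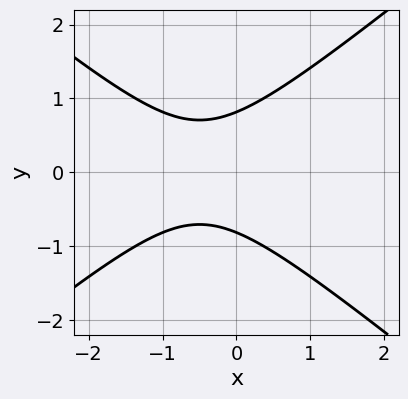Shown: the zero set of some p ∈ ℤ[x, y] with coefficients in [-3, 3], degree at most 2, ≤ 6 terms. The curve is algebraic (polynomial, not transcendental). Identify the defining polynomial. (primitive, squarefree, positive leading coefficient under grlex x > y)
First, deg p = 2. A generic line meets the curve in up to 2 points.
Then, symmetries: mirror symmetry y ↦ −y ⇒ only even powers of y.
Next, observable constraints: the curve avoids every integer x-axis point in the box.
Finally, putting this together gives p.

2*x^2 - 3*y^2 + 2*x + 2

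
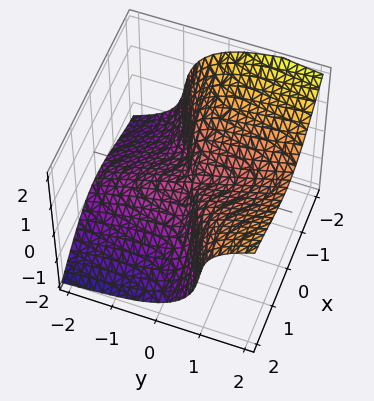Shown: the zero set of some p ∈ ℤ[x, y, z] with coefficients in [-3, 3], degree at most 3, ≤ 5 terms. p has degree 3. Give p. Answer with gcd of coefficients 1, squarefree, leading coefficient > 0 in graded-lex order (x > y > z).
x^3 - 2*x^2*y - y^3 + 2*y^2*z + 2*z^3

Degree: the shape is more complex than any degree-2 surface, so deg p = 3.
Against the integer gridlines: it crosses the x-axis at the gridline x = 0; it crosses the y-axis at the gridline y = 0; it crosses the z-axis at the gridline z = 0.
Putting this together gives p.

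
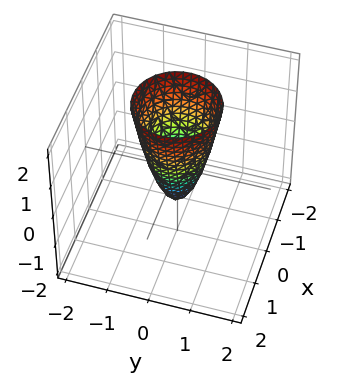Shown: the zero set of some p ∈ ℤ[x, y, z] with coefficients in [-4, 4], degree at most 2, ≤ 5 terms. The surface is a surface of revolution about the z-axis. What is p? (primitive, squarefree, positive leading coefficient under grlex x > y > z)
3*x^2 + 3*y^2 - z - 1

(a) Degree: the shape is more complex than any degree-1 surface, so deg p = 2.
(b) Symmetry: the z-axis is an axis of rotation, so x and y enter only as x² + y².
(c) Against the integer gridlines: a circular section at z = 0 has radius between 0 and 1; it crosses the z-axis at the gridline z = -1.
(d) Together with the visible shape, these determine p as stated.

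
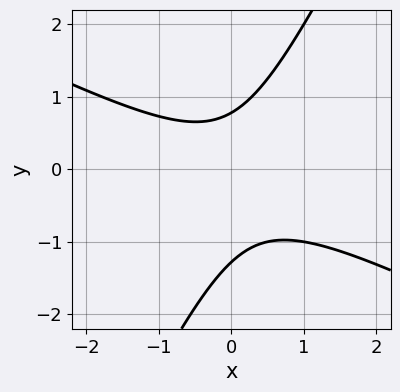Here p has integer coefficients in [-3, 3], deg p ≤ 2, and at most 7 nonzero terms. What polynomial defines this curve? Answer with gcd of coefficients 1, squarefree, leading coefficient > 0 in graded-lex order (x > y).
2*x^2 + 3*x*y - 2*y^2 - y + 2

1. The degree is 2 — no degree-1 curve has this shape.
2. From the visible intercepts: it misses every integer gridline on the x-axis.
3. Matching integer coefficients to the picture gives p.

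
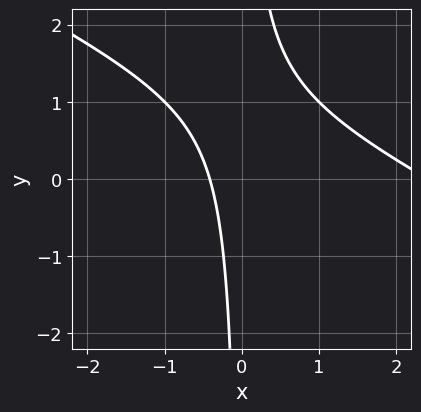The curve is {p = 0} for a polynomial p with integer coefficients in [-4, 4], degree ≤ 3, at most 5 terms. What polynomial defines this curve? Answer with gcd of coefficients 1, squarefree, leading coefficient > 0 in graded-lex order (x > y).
(a) The degree is 2 — a generic line meets the curve in up to 2 points.
(b) From the visible intercepts: it misses every integer gridline on the y-axis.
(c) Assembling these constraints gives the stated polynomial.

x^2 + 2*x*y - 2*x - 1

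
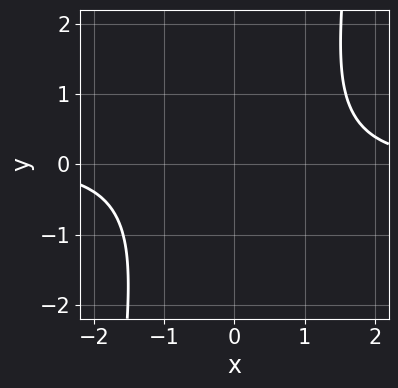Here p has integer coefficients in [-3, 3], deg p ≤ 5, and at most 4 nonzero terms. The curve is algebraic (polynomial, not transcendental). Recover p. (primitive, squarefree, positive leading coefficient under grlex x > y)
1. The degree is 4 — a generic line meets the curve in up to 4 points.
2. Against the integer gridlines: no y-intercept at any integer in the box; it misses every integer gridline on the x-axis.
3. Fitting integer coefficients to these (and the overall shape) gives p.

x^3*y - y^2 - 3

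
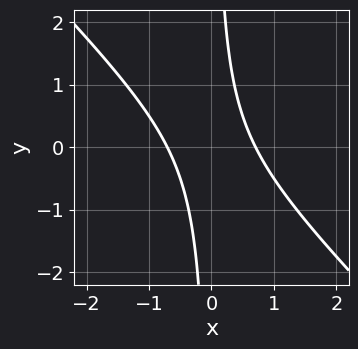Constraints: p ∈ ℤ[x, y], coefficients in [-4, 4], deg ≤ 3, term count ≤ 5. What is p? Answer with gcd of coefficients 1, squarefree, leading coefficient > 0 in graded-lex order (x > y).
2*x^2 + 2*x*y - 1

deg p = 2.
From the visible intercepts: no y-intercept at any integer in the box.
Solving for integer coefficients yields p as stated.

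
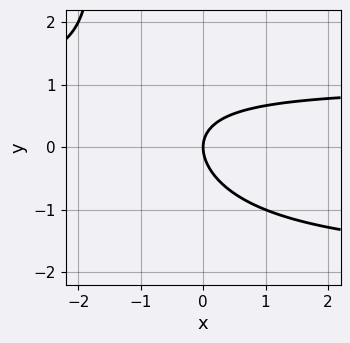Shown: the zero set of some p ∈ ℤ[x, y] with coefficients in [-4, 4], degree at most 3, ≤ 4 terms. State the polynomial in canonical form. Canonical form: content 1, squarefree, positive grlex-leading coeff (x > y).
x*y^2 + x*y + 2*y^2 - 2*x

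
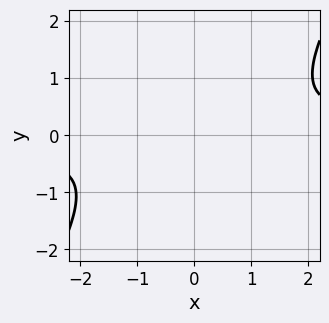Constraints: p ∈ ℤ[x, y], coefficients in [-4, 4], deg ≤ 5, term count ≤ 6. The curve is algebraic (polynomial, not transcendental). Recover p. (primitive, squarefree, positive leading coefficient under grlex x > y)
First, deg p = 4.
Finally, matching integer coefficients to the picture gives p.

2*x^3*y - x*y^3 - 2*x^2 - 2*x*y - 3*y^2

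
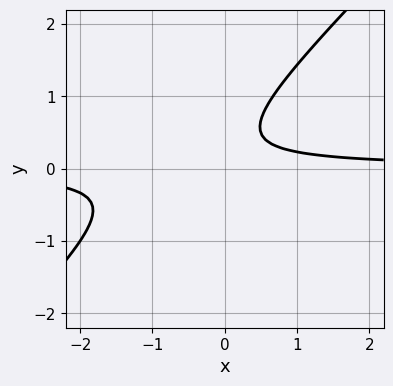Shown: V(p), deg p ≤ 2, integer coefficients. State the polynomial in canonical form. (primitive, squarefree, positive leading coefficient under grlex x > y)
3*x*y - 3*y^2 + 2*y - 1

First, deg p = 2. A generic line meets the curve in up to 2 points.
Next, observable constraints: no x-intercept at any integer in the box; the curve avoids every integer y-axis point in the box.
Finally, together with the visible shape, these determine p as stated.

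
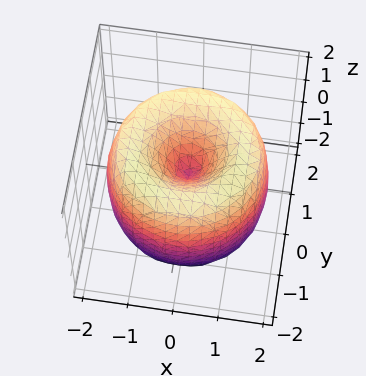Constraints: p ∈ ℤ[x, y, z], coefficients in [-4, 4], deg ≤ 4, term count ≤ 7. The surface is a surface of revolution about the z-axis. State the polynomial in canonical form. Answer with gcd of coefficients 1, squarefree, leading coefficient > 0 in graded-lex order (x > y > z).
x^4 + 2*x^2*y^2 + y^4 - 3*x^2 - 3*y^2 + z^2

1. deg p = 4.
2. Symmetry: the surface is invariant under rotation about z: p = q(x² + y², z).
3. Observable constraints: a circular section at z = 0 has radius between 1 and 2; it crosses the x-axis at the gridline x = 0.
4. These observations pin down the coefficients.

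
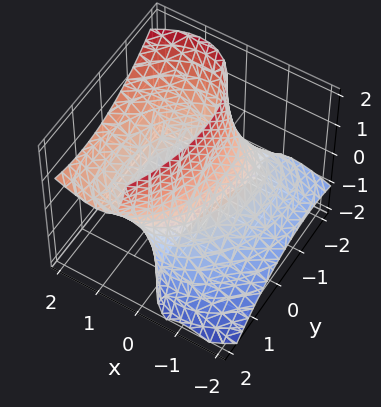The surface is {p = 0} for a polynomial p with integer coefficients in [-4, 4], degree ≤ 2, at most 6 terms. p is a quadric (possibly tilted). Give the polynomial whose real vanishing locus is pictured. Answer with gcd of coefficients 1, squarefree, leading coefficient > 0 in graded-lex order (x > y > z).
2*x^2 - x*y - 3*x*z + y^2 - 2

(a) The degree is 2 — a generic line meets the surface in up to 2 points.
(b) Against the integer gridlines: the surface avoids every integer z-axis point in the box; among the integer gridlines, it crosses the x-axis at x ∈ {-1, 1}.
(c) These observations pin down the coefficients.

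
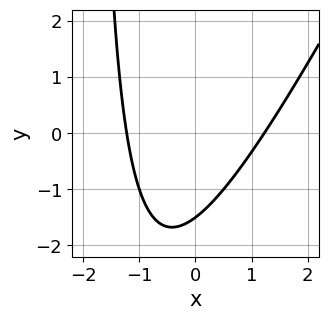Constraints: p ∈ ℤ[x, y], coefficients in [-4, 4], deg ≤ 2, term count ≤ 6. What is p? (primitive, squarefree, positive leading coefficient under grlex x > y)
2*x^2 - x*y - 2*y - 3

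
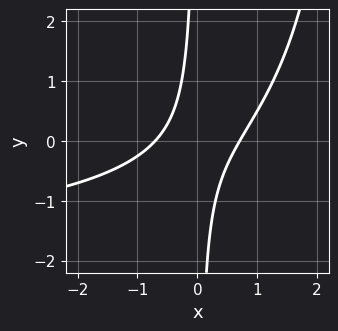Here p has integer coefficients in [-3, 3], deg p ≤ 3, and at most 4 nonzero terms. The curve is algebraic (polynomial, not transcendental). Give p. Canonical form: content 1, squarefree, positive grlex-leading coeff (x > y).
x^2*y + 2*x^2 - 3*x*y - 1

1. deg p = 3. No degree-2 curve has this shape.
2. From the visible intercepts: no y-intercept at any integer in the box.
3. Assembling these constraints gives the stated polynomial.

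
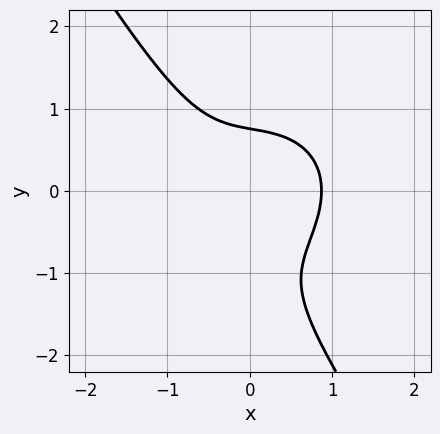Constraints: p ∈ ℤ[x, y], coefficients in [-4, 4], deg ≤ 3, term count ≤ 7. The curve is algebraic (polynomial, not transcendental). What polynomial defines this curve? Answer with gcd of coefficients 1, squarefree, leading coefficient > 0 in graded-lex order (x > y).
3*x^3 + 2*x*y^2 + 2*y^3 + 2*y^2 - 2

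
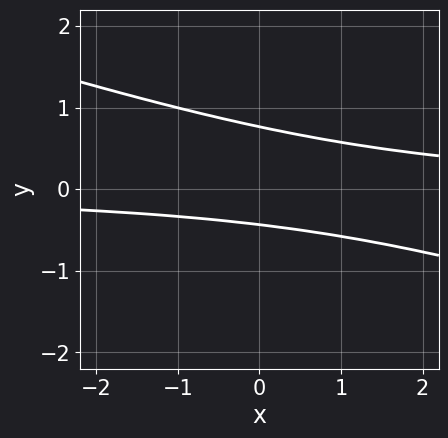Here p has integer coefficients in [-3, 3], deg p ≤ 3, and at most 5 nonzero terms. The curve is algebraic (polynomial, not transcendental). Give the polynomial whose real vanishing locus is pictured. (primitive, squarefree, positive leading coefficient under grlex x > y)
(a) Degree: the shape is more complex than any degree-1 curve, so deg p = 2.
(b) Observable constraints: no x-intercept at any integer in the box.
(c) Together with the visible shape, these determine p as stated.

x*y + 3*y^2 - y - 1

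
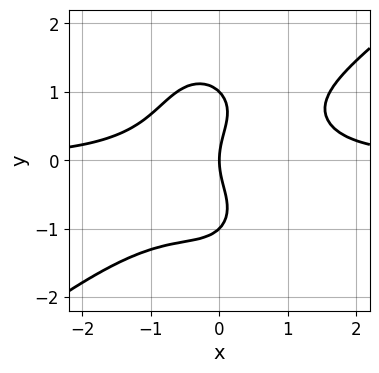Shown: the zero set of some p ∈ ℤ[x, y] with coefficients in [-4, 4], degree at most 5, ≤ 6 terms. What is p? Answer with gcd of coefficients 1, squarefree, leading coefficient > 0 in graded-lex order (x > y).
deg p = 4. A generic line meets the curve in up to 4 points.
Reading off the gridlines: one x-axis crossing is at x = 0; among the integer gridlines, it crosses the y-axis at y ∈ {-1, 0, 1}.
These observations pin down the coefficients.

2*x^3*y - 2*x^2*y^2 - y^4 + y^2 - 2*x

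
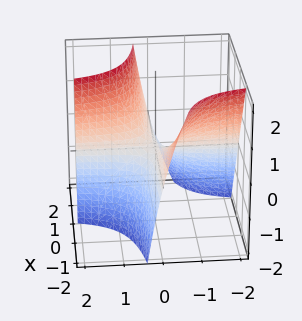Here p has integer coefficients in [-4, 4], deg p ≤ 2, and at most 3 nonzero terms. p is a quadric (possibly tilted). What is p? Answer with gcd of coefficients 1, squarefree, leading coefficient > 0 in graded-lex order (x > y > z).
The degree is 2 — a generic line meets the surface in up to 2 points.
From the axis intercepts and sections: the visible y-axis segment lies entirely on the surface; the visible x-axis segment lies entirely on the surface; it crosses the z-axis at the gridline z = 0.
Solving for integer coefficients yields p as stated.

4*x*y + y*z - 2*z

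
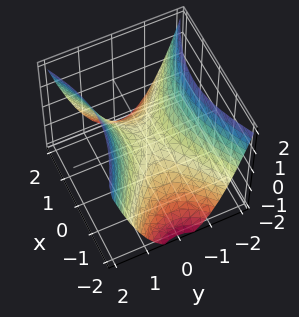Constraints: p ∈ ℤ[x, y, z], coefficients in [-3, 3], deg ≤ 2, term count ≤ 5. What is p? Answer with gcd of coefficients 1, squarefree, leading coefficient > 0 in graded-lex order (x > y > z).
x^2 - 2*y^2 + 2*z

deg p = 2.
Symmetries: it's symmetric under y → −y, forcing even powers of y; mirror symmetry x ↦ −x ⇒ only even powers of x.
Against the integer gridlines: it meets the x-axis at x = 0 (among the integer gridlines); one z-axis crossing is at z = 0; it crosses the y-axis at the gridline y = 0.
Together with the visible shape, these determine p as stated.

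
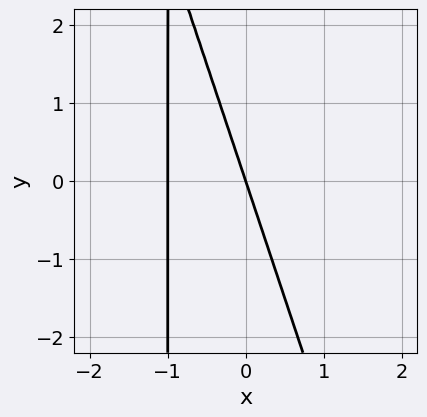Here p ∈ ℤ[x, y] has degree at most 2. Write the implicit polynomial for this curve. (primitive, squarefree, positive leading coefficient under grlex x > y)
Degree: the shape is more complex than any degree-1 curve, so deg p = 2.
Observable constraints: among the integer gridlines, it crosses the x-axis at x ∈ {-1, 0}; it meets the y-axis at y = 0 (among the integer gridlines).
The integer polynomial consistent with all of this is the stated p.

3*x^2 + x*y + 3*x + y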